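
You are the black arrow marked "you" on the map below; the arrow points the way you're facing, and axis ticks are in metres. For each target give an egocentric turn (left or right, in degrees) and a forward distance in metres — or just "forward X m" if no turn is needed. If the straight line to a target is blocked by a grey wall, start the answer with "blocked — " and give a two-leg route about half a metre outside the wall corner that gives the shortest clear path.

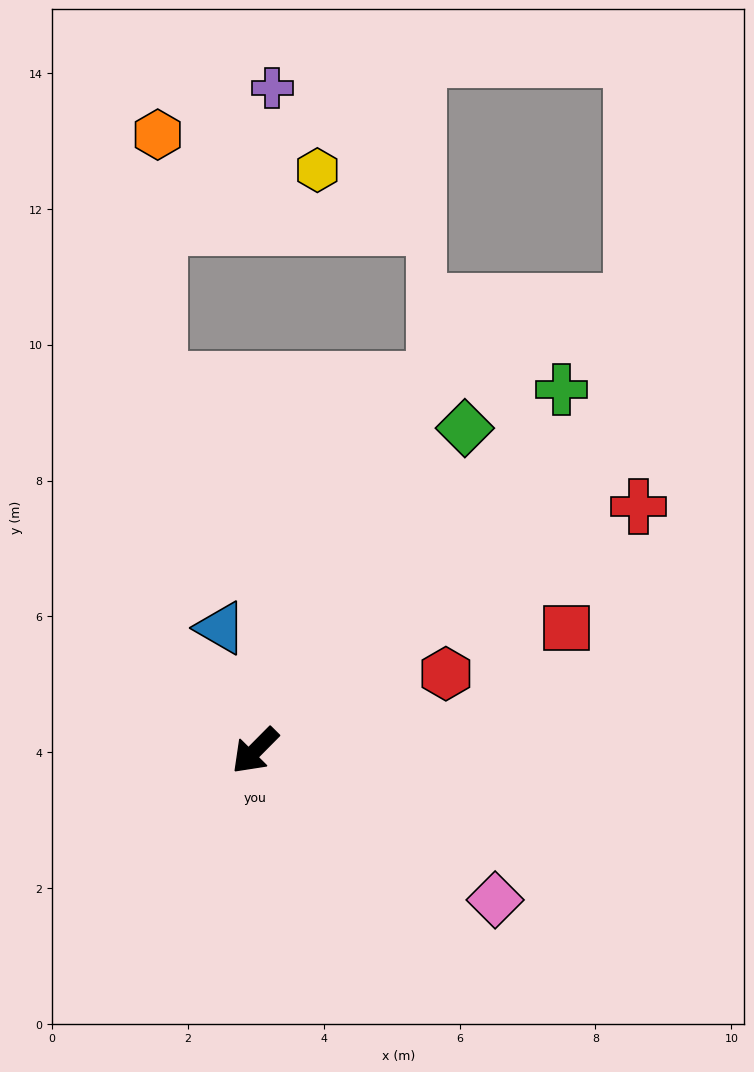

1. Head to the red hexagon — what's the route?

turn left 157°, forward 3.0 m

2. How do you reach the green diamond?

turn right 168°, forward 5.7 m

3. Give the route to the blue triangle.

turn right 120°, forward 1.9 m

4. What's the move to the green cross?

turn right 176°, forward 7.0 m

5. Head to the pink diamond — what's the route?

turn left 103°, forward 4.2 m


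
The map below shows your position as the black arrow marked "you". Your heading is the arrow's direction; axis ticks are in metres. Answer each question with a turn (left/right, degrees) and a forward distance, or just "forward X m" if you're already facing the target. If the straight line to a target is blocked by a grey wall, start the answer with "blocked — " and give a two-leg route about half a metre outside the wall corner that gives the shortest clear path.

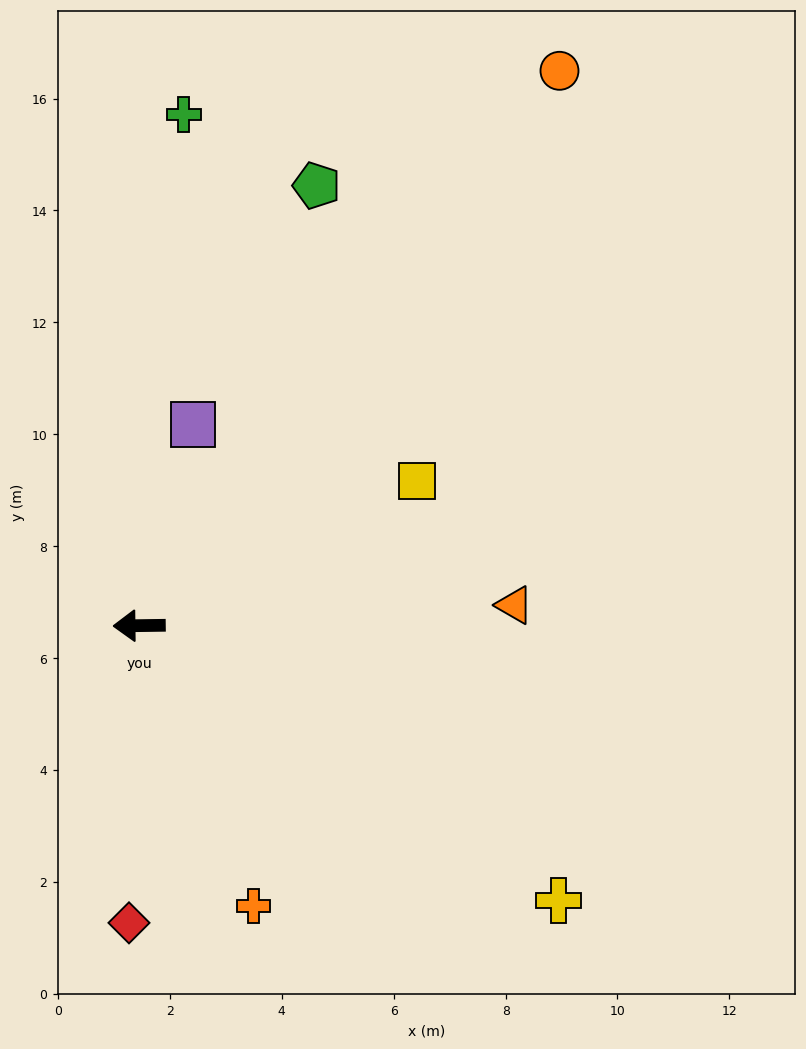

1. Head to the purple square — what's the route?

turn right 106°, forward 3.7 m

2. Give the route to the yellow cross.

turn left 146°, forward 9.0 m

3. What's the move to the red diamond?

turn left 87°, forward 5.3 m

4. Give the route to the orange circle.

turn right 128°, forward 12.4 m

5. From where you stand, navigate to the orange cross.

turn left 111°, forward 5.4 m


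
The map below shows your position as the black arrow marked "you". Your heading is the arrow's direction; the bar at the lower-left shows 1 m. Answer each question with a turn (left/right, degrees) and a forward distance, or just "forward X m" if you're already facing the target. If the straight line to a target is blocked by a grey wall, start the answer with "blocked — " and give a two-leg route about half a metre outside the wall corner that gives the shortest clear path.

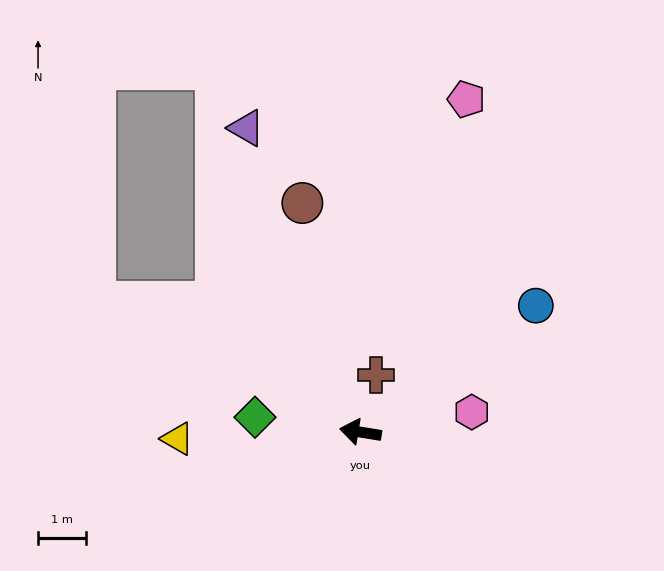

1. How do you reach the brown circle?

turn right 67°, forward 4.9 m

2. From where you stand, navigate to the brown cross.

turn right 96°, forward 1.2 m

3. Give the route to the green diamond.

forward 2.2 m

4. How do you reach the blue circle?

turn right 135°, forward 4.5 m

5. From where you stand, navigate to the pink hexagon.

turn right 161°, forward 2.3 m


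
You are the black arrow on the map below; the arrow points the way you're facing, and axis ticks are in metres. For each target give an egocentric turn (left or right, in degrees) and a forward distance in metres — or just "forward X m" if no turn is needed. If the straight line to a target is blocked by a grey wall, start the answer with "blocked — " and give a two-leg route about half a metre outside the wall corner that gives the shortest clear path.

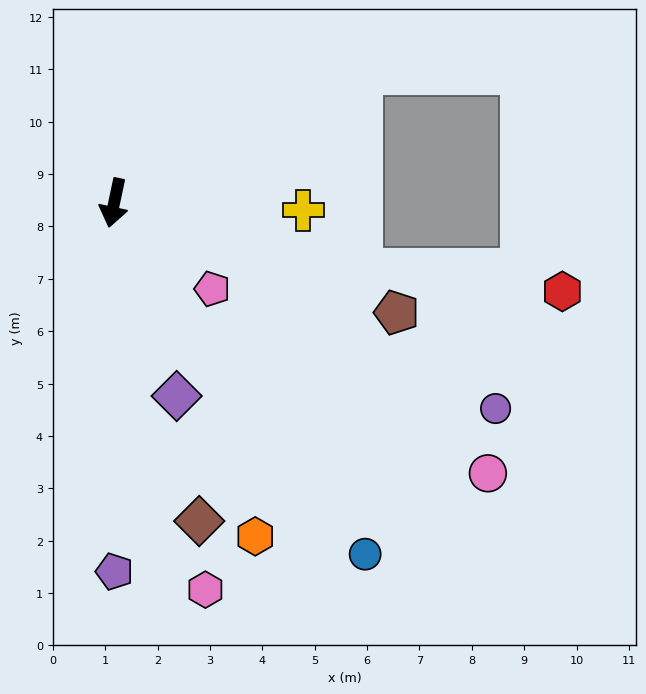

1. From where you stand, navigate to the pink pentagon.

turn left 61°, forward 2.5 m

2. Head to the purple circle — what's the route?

turn left 74°, forward 8.3 m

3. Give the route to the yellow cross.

turn left 100°, forward 3.6 m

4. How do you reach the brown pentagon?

turn left 81°, forward 5.8 m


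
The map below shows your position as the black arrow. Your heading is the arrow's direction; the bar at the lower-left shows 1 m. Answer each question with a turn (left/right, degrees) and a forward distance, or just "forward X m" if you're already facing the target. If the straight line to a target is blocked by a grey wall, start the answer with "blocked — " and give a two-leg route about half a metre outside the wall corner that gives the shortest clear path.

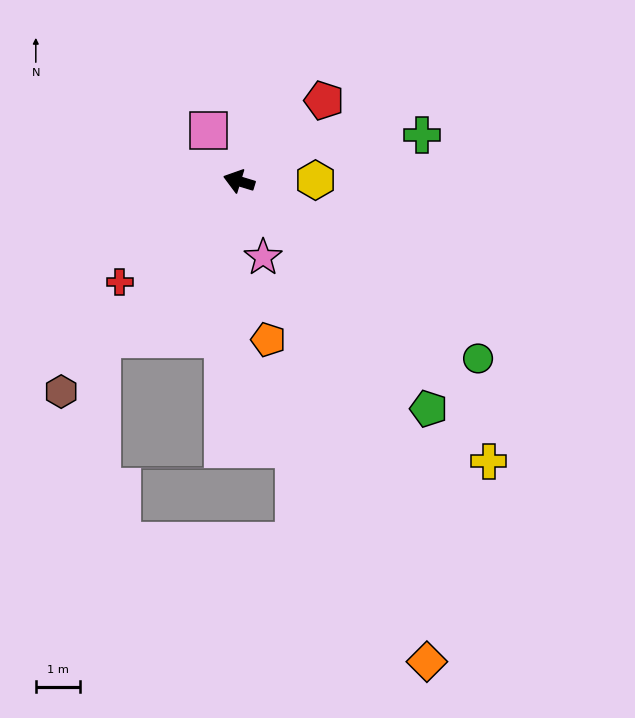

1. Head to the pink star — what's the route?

turn left 125°, forward 1.8 m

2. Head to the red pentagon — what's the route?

turn right 120°, forward 2.6 m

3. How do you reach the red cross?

turn left 57°, forward 3.5 m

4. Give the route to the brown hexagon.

turn left 67°, forward 6.2 m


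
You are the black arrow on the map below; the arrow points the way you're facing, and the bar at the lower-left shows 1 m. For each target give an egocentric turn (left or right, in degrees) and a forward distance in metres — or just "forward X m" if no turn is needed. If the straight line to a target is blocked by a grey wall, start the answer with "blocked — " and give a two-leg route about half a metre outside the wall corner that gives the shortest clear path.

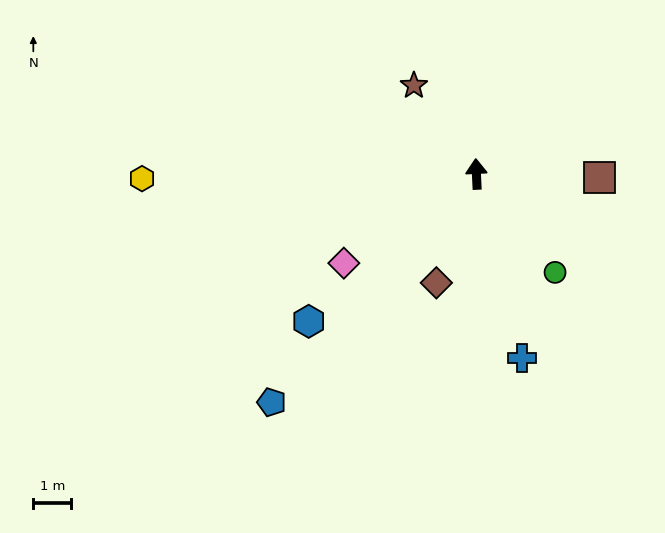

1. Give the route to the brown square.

turn right 94°, forward 3.2 m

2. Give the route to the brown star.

turn left 33°, forward 2.9 m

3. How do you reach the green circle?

turn right 144°, forward 3.3 m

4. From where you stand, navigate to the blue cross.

turn right 169°, forward 5.0 m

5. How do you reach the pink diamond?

turn left 121°, forward 4.2 m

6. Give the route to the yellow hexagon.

turn left 88°, forward 8.8 m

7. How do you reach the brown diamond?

turn left 157°, forward 3.1 m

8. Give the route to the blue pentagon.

turn left 135°, forward 8.1 m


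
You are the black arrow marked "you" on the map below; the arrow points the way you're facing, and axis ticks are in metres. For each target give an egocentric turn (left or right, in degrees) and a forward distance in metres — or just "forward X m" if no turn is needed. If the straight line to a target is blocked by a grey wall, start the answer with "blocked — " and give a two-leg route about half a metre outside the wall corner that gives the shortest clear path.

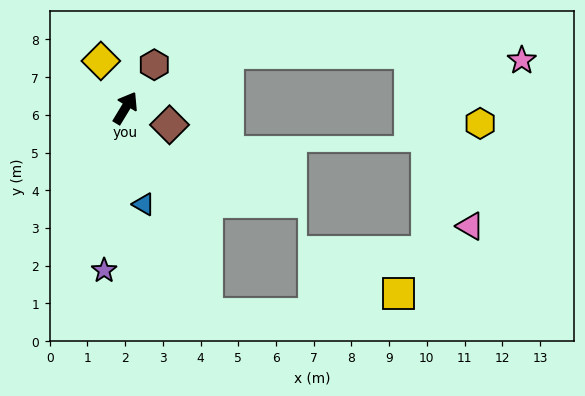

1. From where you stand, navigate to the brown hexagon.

turn right 3°, forward 1.4 m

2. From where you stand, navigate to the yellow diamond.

turn left 59°, forward 1.4 m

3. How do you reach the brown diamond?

turn right 80°, forward 1.3 m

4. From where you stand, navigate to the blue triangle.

turn right 138°, forward 2.6 m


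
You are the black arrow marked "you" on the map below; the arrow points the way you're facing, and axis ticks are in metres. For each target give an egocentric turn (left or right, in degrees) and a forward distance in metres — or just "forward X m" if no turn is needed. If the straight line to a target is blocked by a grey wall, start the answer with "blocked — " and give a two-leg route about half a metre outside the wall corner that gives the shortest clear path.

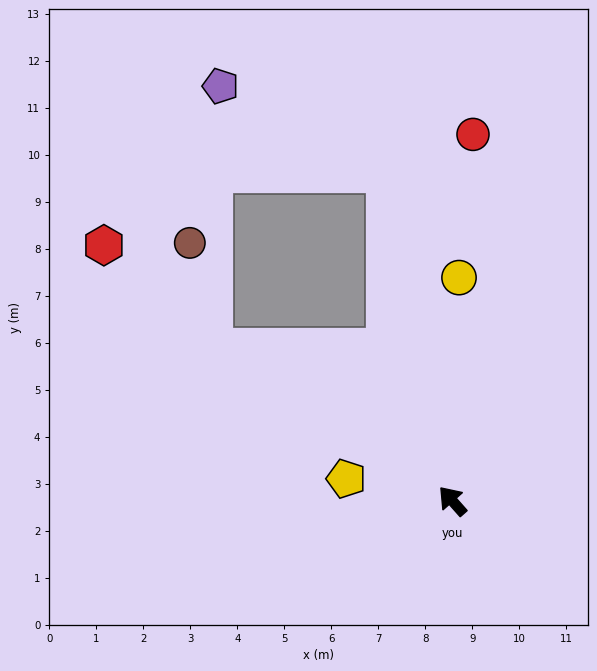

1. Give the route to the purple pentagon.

blocked — turn right 30°, forward 7.1 m, then turn left 51°, forward 4.0 m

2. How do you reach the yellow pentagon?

turn left 37°, forward 2.3 m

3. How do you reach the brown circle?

blocked — turn left 16°, forward 6.0 m, then turn right 45°, forward 2.3 m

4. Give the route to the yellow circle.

turn right 43°, forward 4.8 m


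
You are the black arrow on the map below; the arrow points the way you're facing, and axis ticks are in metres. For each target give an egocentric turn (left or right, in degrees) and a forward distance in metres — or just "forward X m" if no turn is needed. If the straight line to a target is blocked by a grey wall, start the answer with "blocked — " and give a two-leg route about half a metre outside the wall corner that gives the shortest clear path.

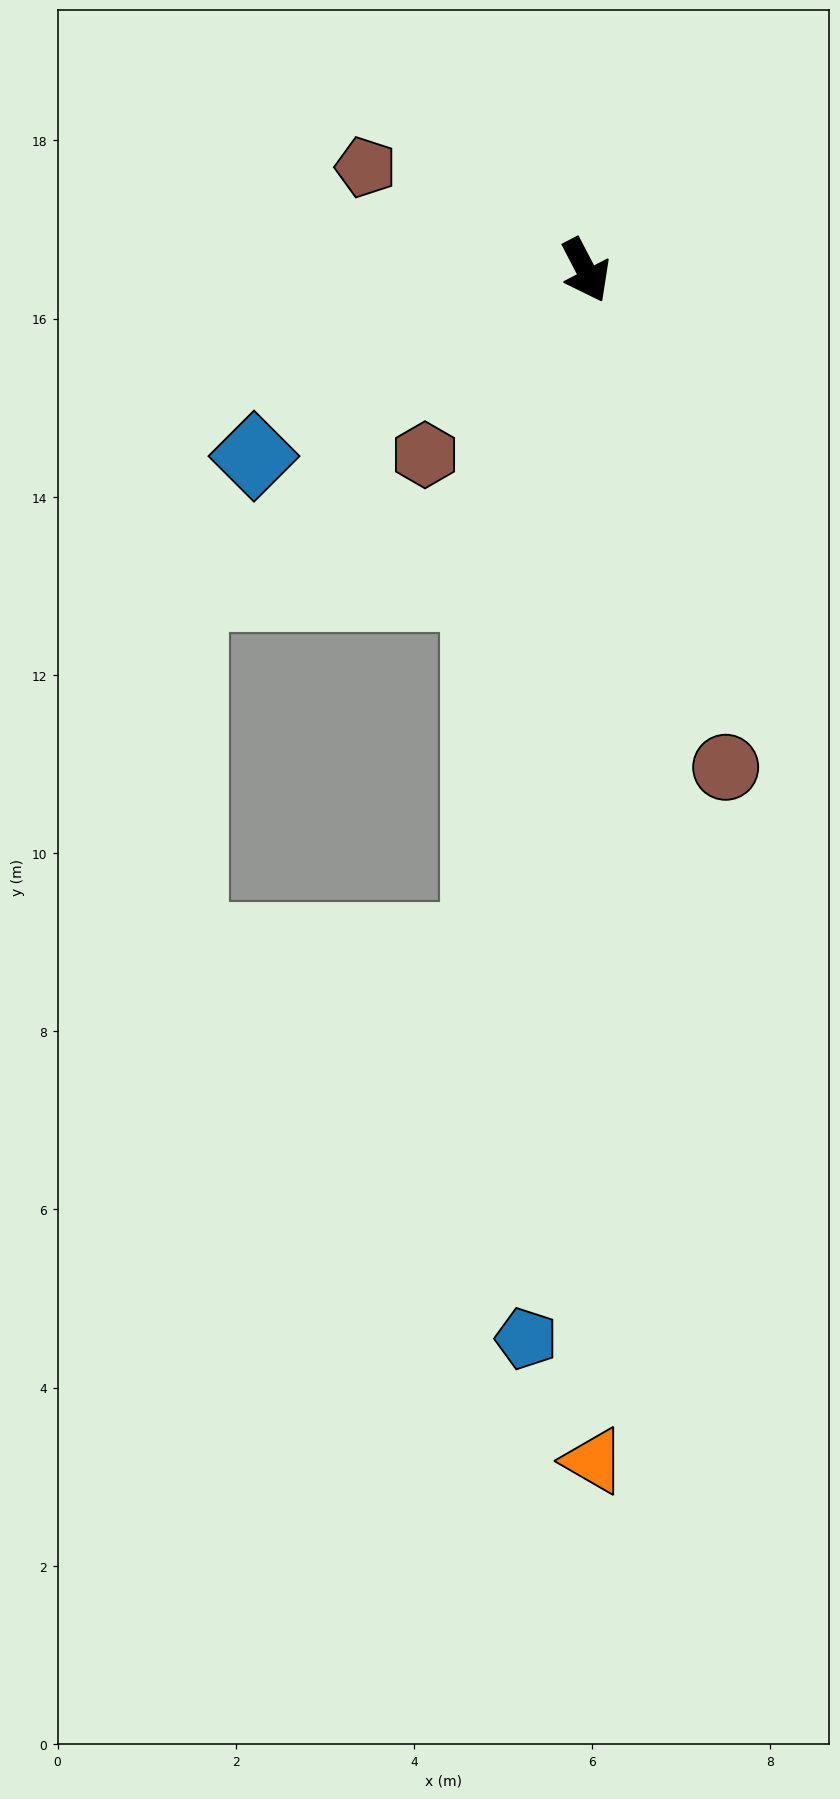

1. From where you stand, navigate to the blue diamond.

turn right 88°, forward 4.3 m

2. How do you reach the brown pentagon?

turn right 143°, forward 2.7 m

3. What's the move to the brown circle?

turn right 12°, forward 5.8 m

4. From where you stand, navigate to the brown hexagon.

turn right 69°, forward 2.7 m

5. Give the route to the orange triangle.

turn right 27°, forward 13.4 m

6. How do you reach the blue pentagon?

turn right 31°, forward 12.0 m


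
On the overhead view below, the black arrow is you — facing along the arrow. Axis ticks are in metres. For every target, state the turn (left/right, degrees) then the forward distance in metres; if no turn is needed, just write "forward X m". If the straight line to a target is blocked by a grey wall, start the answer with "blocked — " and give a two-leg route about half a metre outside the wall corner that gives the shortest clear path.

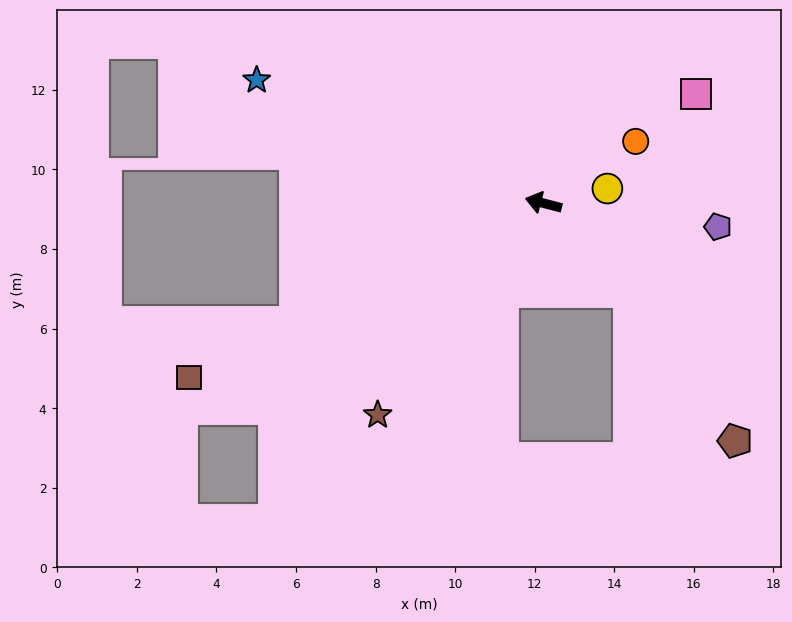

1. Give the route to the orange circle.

turn right 132°, forward 2.8 m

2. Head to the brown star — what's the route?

turn left 67°, forward 6.8 m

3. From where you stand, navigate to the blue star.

turn right 9°, forward 7.8 m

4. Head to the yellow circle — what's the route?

turn right 153°, forward 1.6 m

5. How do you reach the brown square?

turn left 41°, forward 9.9 m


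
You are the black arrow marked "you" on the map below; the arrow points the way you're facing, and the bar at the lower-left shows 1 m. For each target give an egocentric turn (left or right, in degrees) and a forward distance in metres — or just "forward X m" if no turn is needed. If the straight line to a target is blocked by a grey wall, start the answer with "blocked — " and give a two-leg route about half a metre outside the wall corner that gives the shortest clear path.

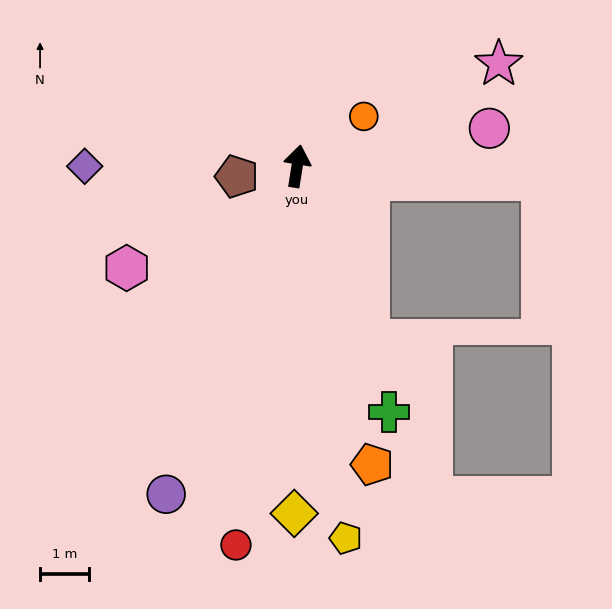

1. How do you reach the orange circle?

turn right 44°, forward 1.7 m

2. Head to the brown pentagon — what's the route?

turn left 109°, forward 1.2 m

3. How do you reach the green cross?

turn right 150°, forward 5.3 m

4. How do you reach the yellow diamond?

turn right 171°, forward 7.0 m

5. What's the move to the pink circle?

turn right 70°, forward 4.0 m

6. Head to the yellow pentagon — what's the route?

turn right 164°, forward 7.6 m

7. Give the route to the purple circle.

turn left 167°, forward 7.2 m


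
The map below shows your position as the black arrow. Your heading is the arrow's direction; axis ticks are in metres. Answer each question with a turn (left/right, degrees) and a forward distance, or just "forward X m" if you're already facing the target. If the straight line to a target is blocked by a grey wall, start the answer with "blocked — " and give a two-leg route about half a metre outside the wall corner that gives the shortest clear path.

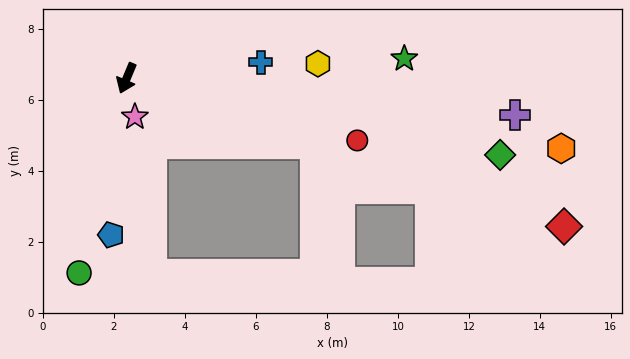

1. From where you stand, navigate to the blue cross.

turn left 119°, forward 3.8 m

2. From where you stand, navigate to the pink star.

turn left 35°, forward 1.1 m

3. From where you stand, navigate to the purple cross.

turn left 107°, forward 11.0 m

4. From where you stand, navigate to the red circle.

turn left 98°, forward 6.7 m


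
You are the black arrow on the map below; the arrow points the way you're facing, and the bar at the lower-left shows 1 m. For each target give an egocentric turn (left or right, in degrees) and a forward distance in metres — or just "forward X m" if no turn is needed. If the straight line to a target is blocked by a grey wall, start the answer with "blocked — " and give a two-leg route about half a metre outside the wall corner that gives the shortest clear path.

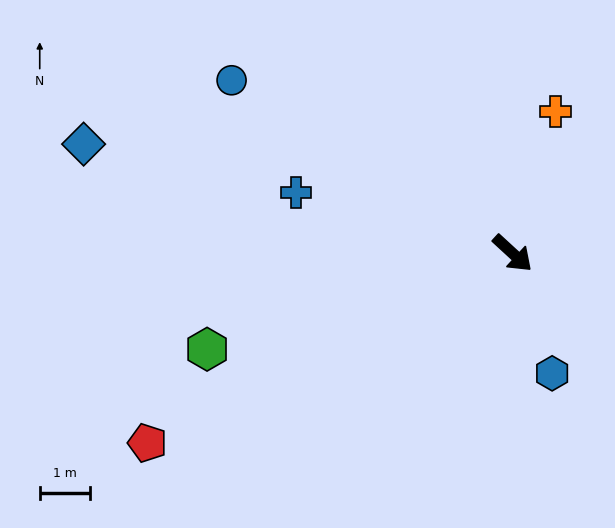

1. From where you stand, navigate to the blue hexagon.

turn right 29°, forward 2.5 m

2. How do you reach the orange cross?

turn left 116°, forward 3.0 m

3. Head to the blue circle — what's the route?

turn right 169°, forward 6.6 m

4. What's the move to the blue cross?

turn right 153°, forward 4.5 m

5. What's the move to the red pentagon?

turn right 110°, forward 8.3 m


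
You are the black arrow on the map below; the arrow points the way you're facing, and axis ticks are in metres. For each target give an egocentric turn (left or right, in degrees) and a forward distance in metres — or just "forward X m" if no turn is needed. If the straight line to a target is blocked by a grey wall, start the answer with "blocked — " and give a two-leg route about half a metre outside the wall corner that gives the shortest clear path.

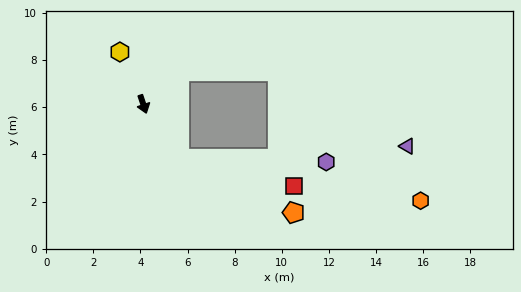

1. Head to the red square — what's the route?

blocked — turn left 15°, forward 2.8 m, then turn left 43°, forward 5.0 m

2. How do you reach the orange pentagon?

blocked — turn left 15°, forward 2.8 m, then turn left 31°, forward 5.4 m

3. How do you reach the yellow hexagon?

turn right 174°, forward 2.4 m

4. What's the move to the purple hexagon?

blocked — turn left 15°, forward 2.8 m, then turn left 55°, forward 6.2 m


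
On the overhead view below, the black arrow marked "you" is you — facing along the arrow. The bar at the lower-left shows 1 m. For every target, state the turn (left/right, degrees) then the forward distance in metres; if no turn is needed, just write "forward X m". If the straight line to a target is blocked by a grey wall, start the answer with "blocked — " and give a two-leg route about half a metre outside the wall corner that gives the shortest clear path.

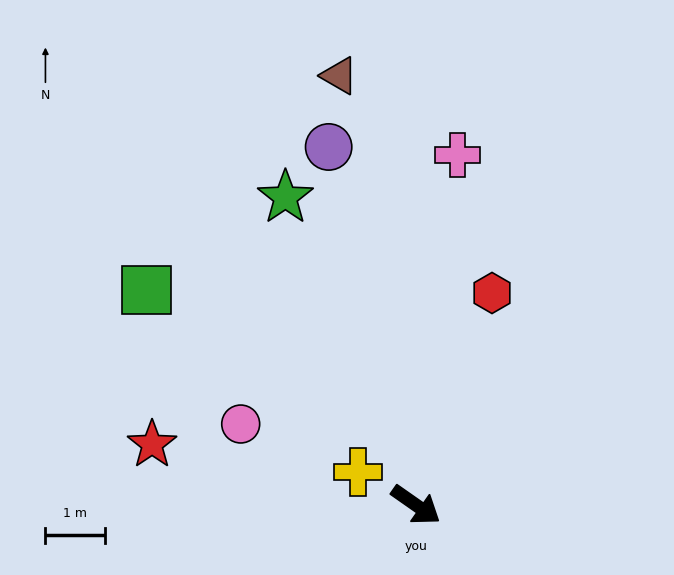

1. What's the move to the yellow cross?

turn right 175°, forward 1.1 m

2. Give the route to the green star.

turn left 148°, forward 5.7 m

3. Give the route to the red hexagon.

turn left 105°, forward 3.8 m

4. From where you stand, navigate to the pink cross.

turn left 118°, forward 6.0 m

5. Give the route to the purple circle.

turn left 139°, forward 6.2 m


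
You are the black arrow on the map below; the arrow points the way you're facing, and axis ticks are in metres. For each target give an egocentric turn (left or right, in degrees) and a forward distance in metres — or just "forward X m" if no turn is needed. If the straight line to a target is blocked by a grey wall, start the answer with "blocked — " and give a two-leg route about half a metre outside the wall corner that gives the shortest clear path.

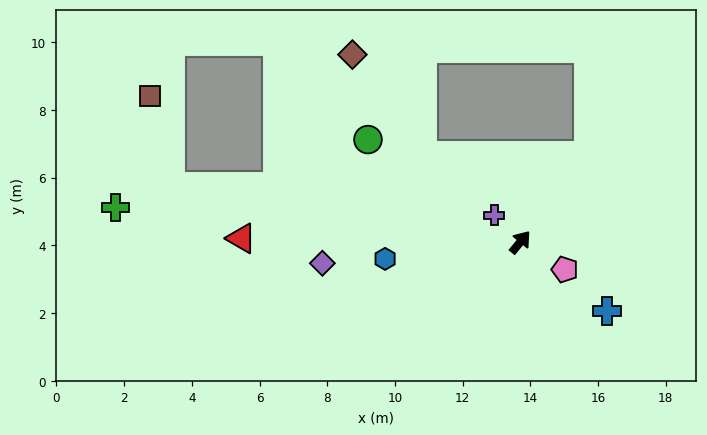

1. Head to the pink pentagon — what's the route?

turn right 82°, forward 1.5 m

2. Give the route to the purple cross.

turn left 83°, forward 1.1 m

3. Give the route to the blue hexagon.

turn left 136°, forward 4.0 m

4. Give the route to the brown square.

blocked — turn left 120°, forward 10.5 m, then turn right 68°, forward 2.7 m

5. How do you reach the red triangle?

turn left 129°, forward 8.2 m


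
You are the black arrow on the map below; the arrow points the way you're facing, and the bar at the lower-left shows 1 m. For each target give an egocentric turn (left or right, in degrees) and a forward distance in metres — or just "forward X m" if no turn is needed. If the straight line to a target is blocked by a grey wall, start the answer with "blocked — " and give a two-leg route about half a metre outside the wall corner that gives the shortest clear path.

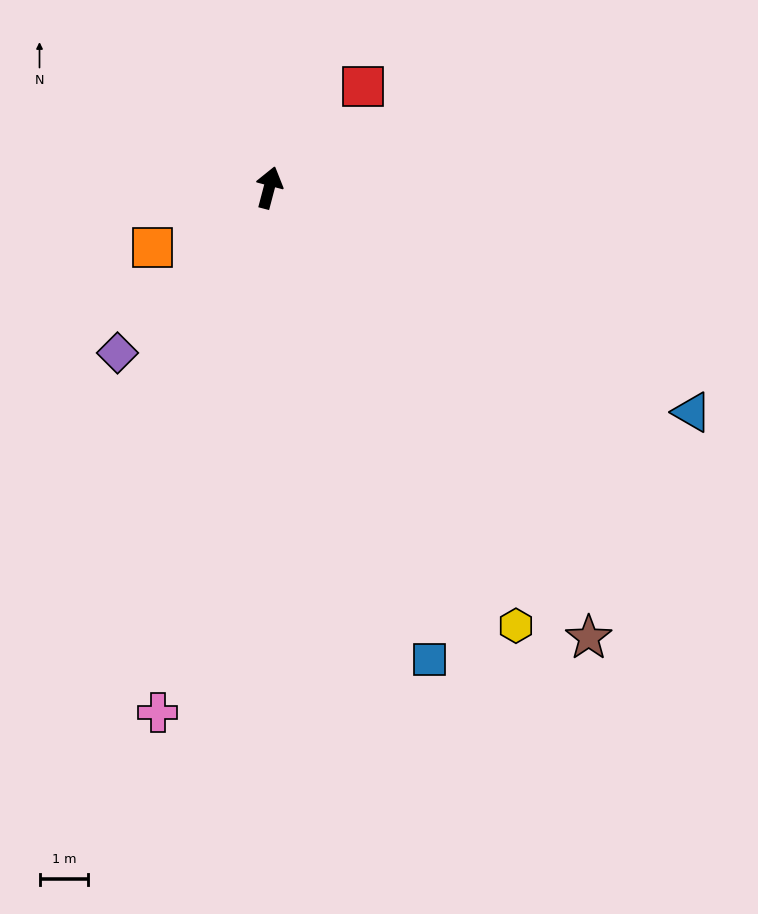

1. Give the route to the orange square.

turn left 132°, forward 2.7 m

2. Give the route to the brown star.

turn right 130°, forward 11.3 m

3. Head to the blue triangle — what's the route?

turn right 103°, forward 9.8 m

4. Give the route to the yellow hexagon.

turn right 136°, forward 10.3 m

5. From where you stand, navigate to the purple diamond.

turn left 152°, forward 4.6 m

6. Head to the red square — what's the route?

turn right 28°, forward 2.8 m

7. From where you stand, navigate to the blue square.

turn right 147°, forward 10.2 m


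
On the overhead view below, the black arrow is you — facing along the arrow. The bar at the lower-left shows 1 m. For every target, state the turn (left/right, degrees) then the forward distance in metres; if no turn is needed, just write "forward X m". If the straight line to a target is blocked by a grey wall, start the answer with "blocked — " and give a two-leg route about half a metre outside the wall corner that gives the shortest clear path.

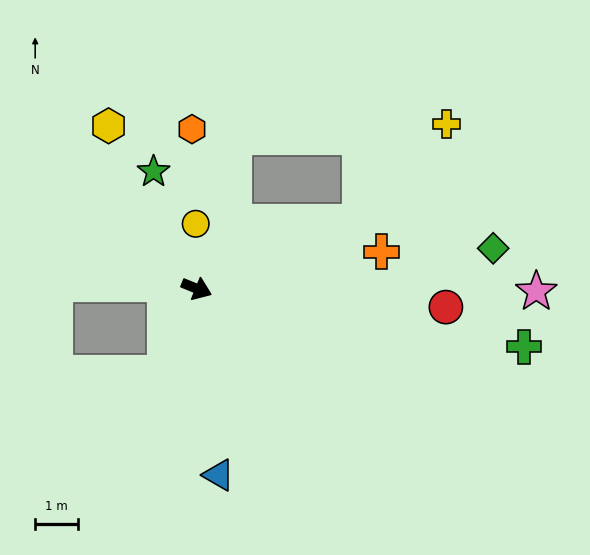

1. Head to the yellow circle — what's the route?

turn left 113°, forward 1.5 m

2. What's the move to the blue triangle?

turn right 61°, forward 4.4 m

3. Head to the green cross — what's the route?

turn left 12°, forward 7.7 m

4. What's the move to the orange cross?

turn left 33°, forward 4.4 m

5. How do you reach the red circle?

turn left 18°, forward 5.8 m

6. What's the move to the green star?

turn left 132°, forward 2.9 m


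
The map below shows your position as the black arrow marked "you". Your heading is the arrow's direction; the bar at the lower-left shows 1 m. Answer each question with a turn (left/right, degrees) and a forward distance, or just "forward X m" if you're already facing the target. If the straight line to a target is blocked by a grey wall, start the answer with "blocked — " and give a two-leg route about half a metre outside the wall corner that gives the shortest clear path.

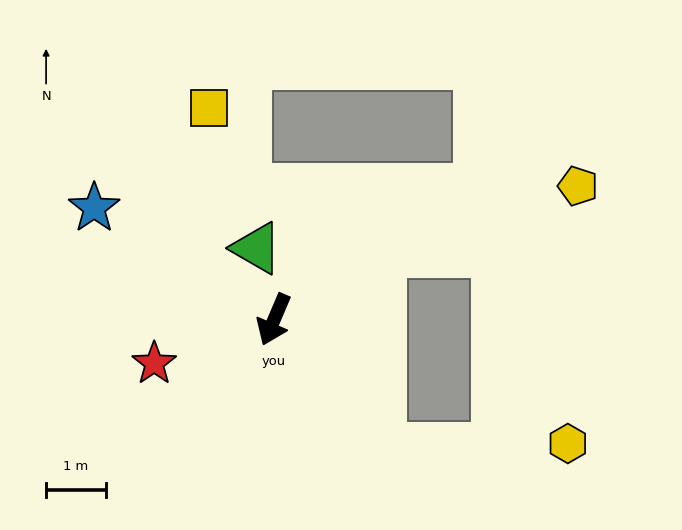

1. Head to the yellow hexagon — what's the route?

blocked — turn left 63°, forward 2.8 m, then turn left 51°, forward 3.1 m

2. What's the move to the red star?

turn right 47°, forward 2.1 m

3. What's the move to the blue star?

turn right 99°, forward 3.6 m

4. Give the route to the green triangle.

turn right 143°, forward 1.2 m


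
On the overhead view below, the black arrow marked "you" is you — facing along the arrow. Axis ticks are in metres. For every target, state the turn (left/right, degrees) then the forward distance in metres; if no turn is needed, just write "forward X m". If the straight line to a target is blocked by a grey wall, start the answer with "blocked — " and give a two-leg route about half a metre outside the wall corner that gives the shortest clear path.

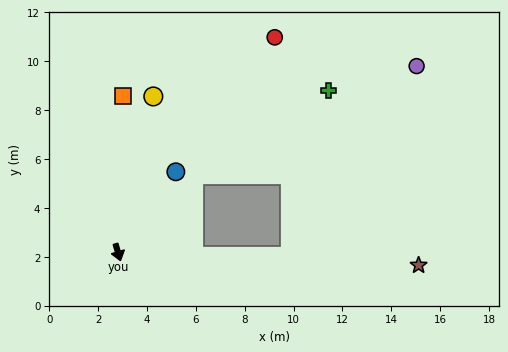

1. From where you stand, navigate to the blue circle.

turn left 128°, forward 4.1 m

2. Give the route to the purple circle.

blocked — turn left 120°, forward 4.4 m, then turn right 21°, forward 10.2 m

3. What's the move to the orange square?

turn left 162°, forward 6.4 m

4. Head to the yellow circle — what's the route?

turn left 151°, forward 6.5 m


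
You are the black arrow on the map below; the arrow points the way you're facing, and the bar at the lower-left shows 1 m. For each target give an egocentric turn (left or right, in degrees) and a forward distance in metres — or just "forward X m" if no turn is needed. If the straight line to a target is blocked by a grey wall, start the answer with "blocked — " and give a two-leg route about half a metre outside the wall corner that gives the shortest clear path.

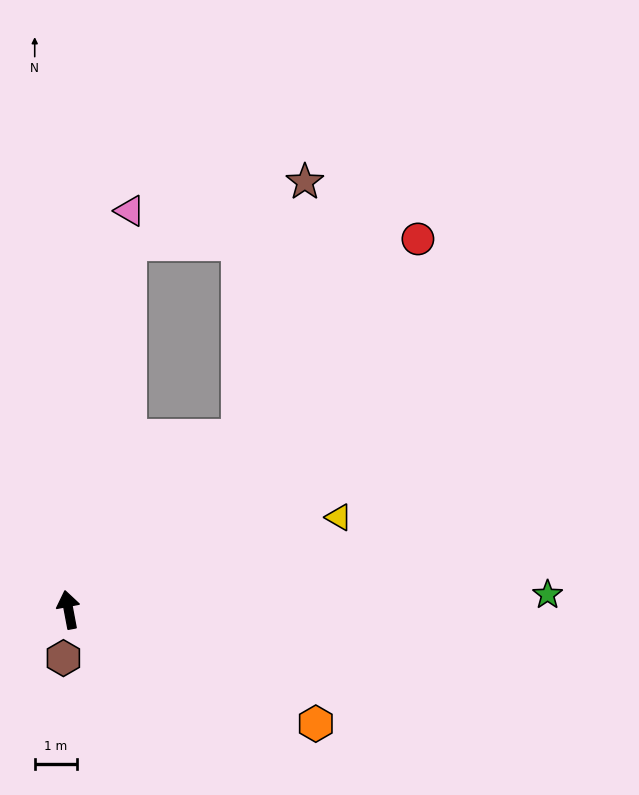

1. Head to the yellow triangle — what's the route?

turn right 82°, forward 6.8 m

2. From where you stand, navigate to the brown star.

blocked — turn right 55°, forward 5.8 m, then turn left 30°, forward 6.3 m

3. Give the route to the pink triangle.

turn right 19°, forward 9.6 m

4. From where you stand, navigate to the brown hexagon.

turn left 163°, forward 1.2 m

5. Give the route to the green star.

turn right 99°, forward 11.5 m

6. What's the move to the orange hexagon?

turn right 125°, forward 6.5 m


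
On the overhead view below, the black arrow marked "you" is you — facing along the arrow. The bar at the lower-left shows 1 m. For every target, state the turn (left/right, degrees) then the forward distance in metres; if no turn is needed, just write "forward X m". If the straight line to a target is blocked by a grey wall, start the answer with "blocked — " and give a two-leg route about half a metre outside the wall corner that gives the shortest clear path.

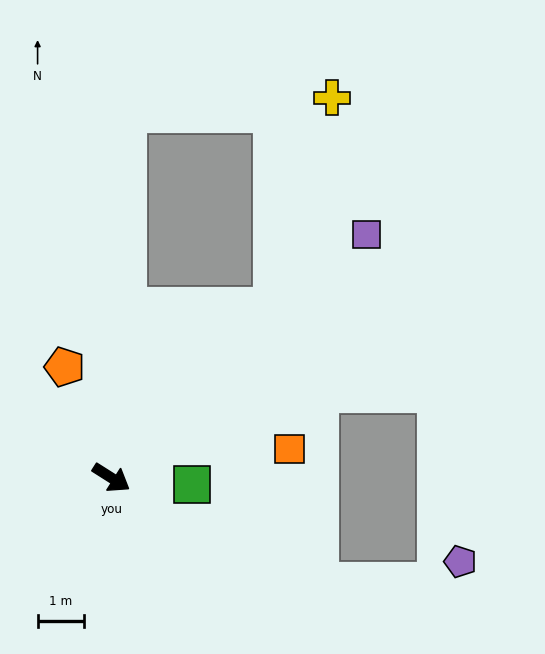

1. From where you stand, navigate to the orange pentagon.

turn left 145°, forward 2.6 m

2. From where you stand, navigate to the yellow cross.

blocked — turn left 79°, forward 5.0 m, then turn left 28°, forward 4.7 m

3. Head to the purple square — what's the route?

turn left 76°, forward 7.6 m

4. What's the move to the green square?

turn left 28°, forward 1.7 m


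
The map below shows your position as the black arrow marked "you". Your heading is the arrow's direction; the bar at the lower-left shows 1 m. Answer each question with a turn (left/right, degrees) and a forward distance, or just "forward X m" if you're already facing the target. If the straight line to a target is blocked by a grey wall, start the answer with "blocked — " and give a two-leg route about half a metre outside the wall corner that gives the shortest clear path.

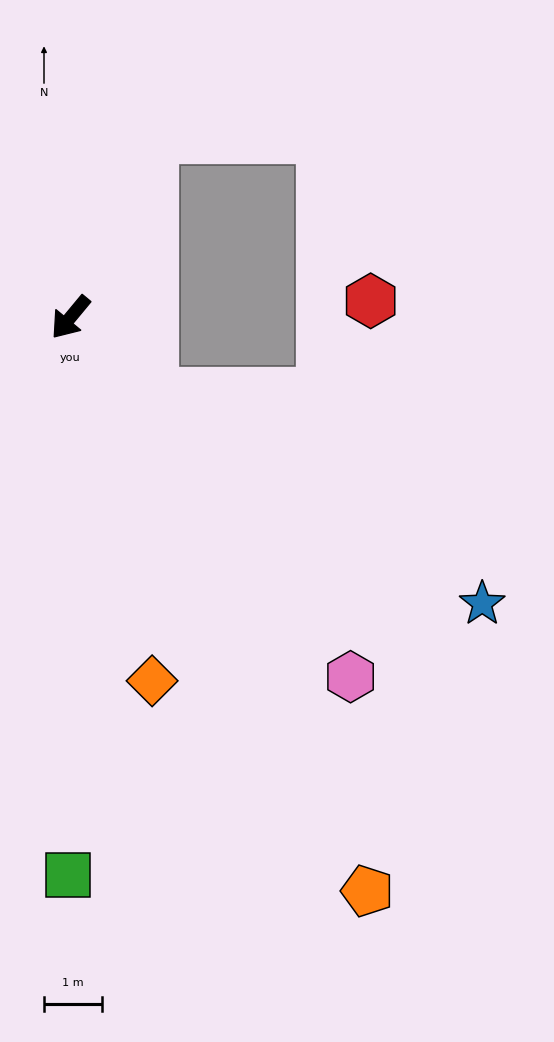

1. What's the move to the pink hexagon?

turn left 78°, forward 7.8 m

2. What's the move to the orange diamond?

turn left 52°, forward 6.4 m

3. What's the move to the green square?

turn left 39°, forward 9.6 m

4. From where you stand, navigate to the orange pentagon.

turn left 67°, forward 11.1 m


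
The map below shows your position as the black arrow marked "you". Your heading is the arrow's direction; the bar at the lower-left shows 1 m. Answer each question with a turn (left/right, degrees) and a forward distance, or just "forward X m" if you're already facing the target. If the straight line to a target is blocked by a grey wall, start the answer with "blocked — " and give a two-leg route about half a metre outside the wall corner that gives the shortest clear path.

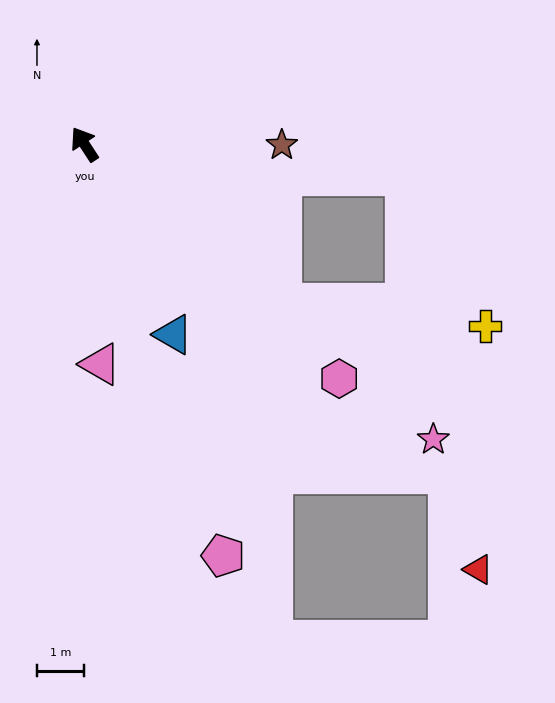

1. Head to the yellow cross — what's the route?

blocked — turn right 162°, forward 5.4 m, then turn left 32°, forward 4.4 m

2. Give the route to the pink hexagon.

turn right 166°, forward 7.4 m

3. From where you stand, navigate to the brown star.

turn right 123°, forward 4.2 m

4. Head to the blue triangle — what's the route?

turn left 172°, forward 4.5 m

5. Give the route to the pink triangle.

turn left 151°, forward 4.7 m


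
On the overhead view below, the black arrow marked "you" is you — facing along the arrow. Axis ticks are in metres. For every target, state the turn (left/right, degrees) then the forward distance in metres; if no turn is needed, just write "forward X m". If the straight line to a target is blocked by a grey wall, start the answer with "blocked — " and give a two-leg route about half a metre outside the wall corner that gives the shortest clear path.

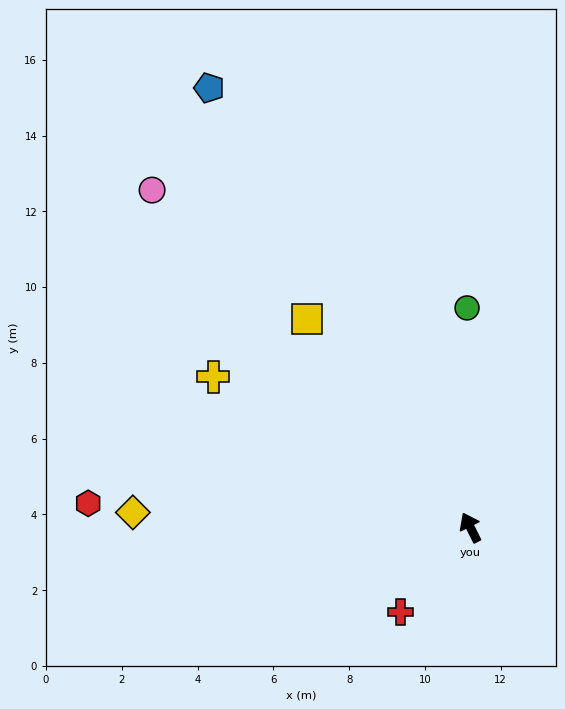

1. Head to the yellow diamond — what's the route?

turn left 61°, forward 8.9 m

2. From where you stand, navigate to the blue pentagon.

turn left 4°, forward 13.5 m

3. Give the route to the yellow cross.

turn left 33°, forward 7.9 m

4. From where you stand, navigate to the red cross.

turn left 114°, forward 2.9 m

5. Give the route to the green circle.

turn right 26°, forward 5.8 m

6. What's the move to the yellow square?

turn left 12°, forward 7.0 m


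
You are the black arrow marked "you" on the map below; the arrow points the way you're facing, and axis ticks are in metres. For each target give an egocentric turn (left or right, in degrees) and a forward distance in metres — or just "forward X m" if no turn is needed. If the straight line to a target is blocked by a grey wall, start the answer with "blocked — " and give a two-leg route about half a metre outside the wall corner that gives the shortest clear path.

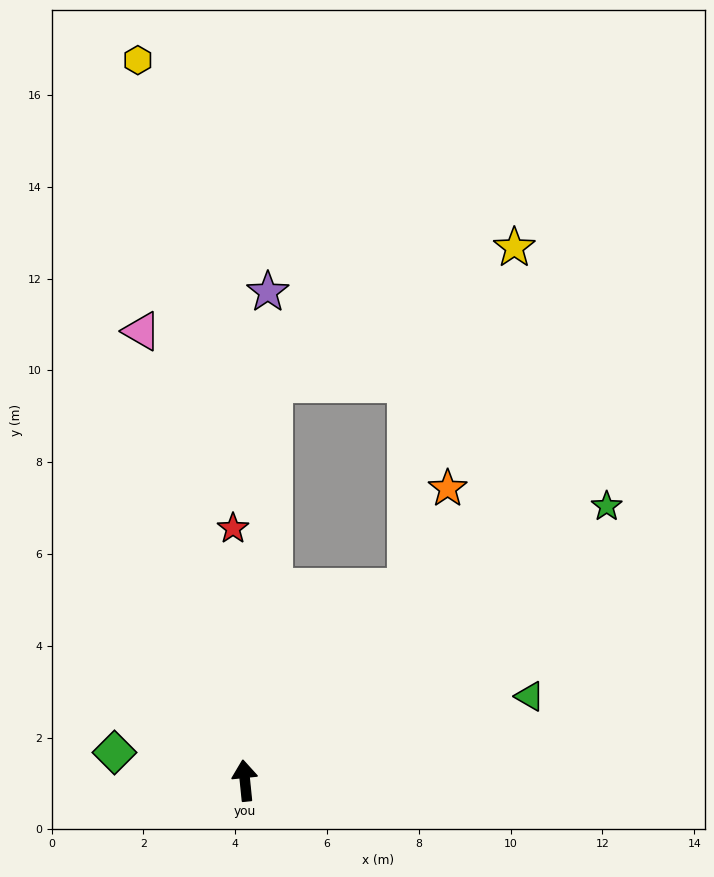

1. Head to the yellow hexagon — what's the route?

turn left 3°, forward 15.9 m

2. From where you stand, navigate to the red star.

turn right 3°, forward 5.5 m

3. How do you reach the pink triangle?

turn left 7°, forward 10.0 m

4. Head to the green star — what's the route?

turn right 59°, forward 9.9 m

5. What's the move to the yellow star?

blocked — turn right 10°, forward 8.7 m, then turn right 56°, forward 6.0 m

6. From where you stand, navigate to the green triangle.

turn right 79°, forward 6.5 m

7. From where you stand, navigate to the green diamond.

turn left 72°, forward 2.9 m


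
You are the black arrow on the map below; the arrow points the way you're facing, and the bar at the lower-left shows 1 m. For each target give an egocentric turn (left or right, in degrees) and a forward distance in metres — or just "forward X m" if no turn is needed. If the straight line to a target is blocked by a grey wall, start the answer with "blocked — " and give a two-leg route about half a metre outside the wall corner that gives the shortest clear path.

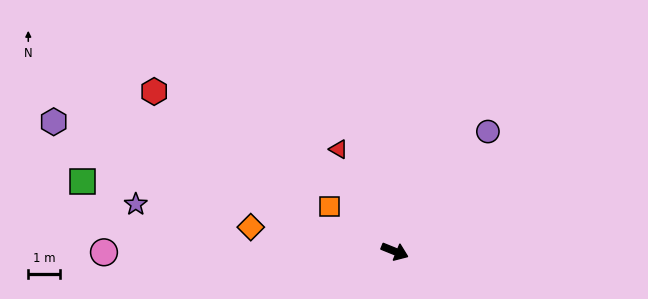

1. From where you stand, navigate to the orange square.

turn left 168°, forward 2.5 m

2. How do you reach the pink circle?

turn right 158°, forward 9.2 m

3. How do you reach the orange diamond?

turn right 168°, forward 4.6 m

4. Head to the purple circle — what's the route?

turn left 74°, forward 4.8 m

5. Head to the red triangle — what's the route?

turn left 141°, forward 3.7 m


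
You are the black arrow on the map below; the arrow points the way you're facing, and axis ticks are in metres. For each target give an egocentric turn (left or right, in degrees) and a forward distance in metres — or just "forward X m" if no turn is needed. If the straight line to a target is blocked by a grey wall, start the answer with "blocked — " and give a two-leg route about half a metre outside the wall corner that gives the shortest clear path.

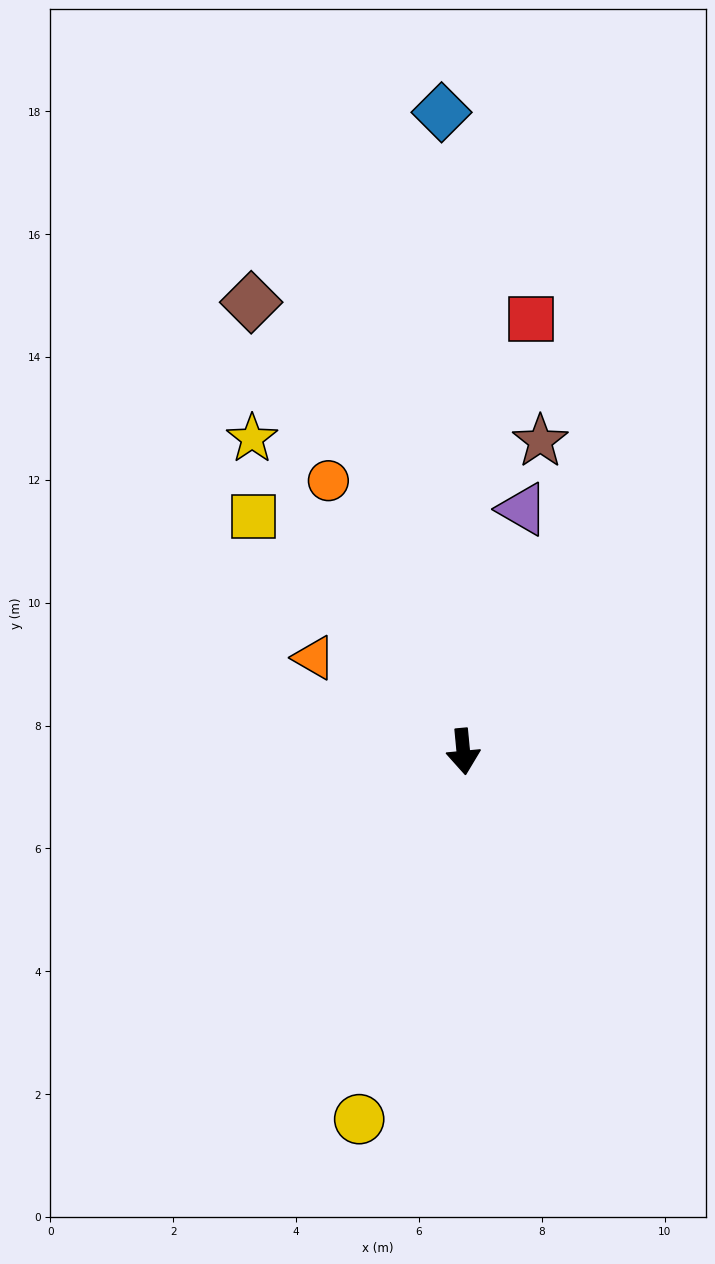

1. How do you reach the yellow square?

turn right 144°, forward 5.1 m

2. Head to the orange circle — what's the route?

turn right 159°, forward 4.9 m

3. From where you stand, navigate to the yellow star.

turn right 151°, forward 6.1 m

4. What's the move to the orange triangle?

turn right 128°, forward 2.9 m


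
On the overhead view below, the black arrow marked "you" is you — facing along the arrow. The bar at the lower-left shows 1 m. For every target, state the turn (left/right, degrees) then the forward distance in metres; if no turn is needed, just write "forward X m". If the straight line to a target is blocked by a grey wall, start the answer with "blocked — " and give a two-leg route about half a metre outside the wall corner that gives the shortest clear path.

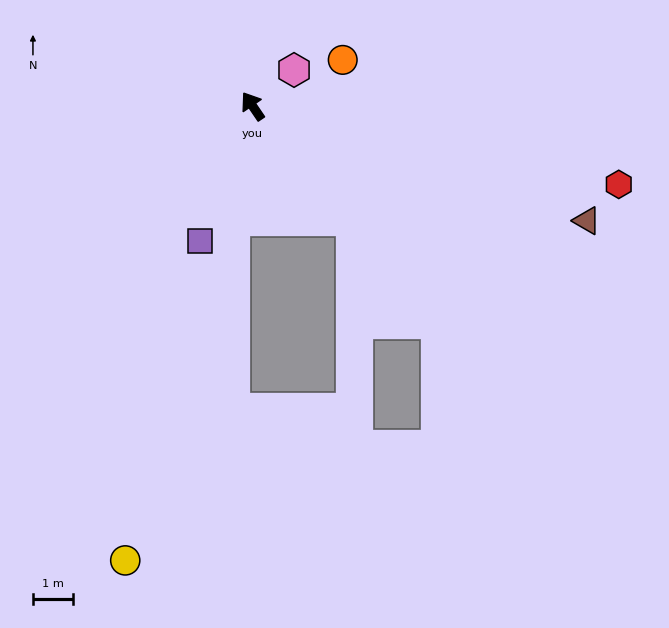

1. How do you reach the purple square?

turn left 124°, forward 3.6 m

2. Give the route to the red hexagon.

turn right 136°, forward 9.4 m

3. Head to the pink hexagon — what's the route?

turn right 83°, forward 1.4 m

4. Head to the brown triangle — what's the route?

turn right 143°, forward 8.9 m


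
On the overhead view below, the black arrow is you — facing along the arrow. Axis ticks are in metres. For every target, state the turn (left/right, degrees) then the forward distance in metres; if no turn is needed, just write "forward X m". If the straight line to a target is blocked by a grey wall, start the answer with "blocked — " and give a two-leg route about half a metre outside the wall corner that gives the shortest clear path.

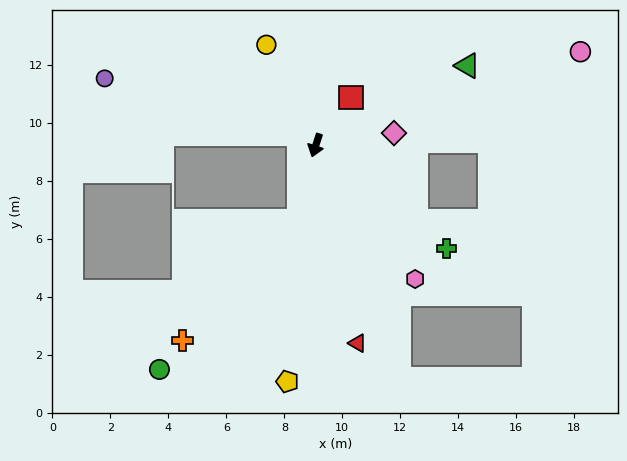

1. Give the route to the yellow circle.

turn right 136°, forward 3.9 m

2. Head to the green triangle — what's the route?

turn left 136°, forward 5.9 m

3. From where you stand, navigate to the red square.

turn left 161°, forward 2.0 m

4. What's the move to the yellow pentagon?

turn left 11°, forward 8.2 m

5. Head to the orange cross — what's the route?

blocked — turn left 5°, forward 2.7 m, then turn right 31°, forward 5.8 m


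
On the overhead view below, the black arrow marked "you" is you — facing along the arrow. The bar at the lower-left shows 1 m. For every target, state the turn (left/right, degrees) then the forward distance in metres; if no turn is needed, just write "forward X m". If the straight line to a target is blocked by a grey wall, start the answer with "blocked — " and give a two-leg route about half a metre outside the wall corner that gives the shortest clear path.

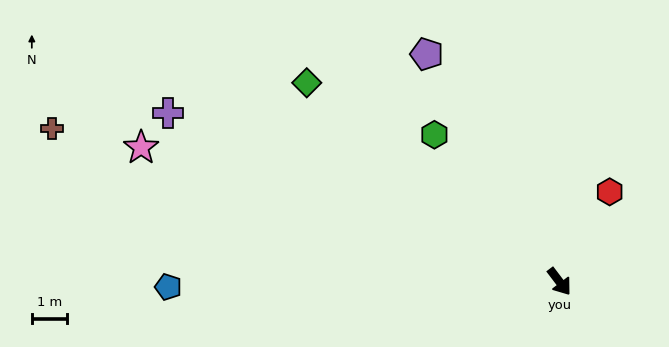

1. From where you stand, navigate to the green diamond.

turn right 165°, forward 9.0 m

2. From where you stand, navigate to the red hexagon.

turn left 114°, forward 2.9 m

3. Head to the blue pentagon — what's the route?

turn right 126°, forward 11.0 m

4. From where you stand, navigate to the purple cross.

turn right 151°, forward 12.0 m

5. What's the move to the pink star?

turn right 145°, forward 12.3 m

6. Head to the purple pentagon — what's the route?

turn left 173°, forward 7.4 m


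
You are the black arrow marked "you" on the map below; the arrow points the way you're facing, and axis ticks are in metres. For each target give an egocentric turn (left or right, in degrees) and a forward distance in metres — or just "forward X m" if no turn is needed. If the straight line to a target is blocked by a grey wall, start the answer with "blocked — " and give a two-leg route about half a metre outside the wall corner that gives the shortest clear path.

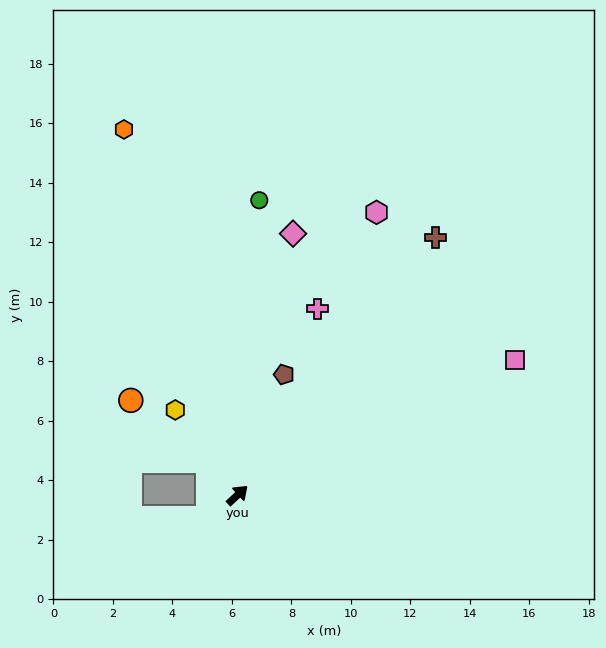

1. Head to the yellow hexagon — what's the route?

turn left 83°, forward 3.5 m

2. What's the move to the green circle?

turn left 43°, forward 9.9 m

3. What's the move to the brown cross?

turn left 10°, forward 10.9 m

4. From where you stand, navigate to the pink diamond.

turn left 35°, forward 9.0 m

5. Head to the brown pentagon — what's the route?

turn left 26°, forward 4.3 m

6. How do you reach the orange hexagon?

turn left 64°, forward 12.9 m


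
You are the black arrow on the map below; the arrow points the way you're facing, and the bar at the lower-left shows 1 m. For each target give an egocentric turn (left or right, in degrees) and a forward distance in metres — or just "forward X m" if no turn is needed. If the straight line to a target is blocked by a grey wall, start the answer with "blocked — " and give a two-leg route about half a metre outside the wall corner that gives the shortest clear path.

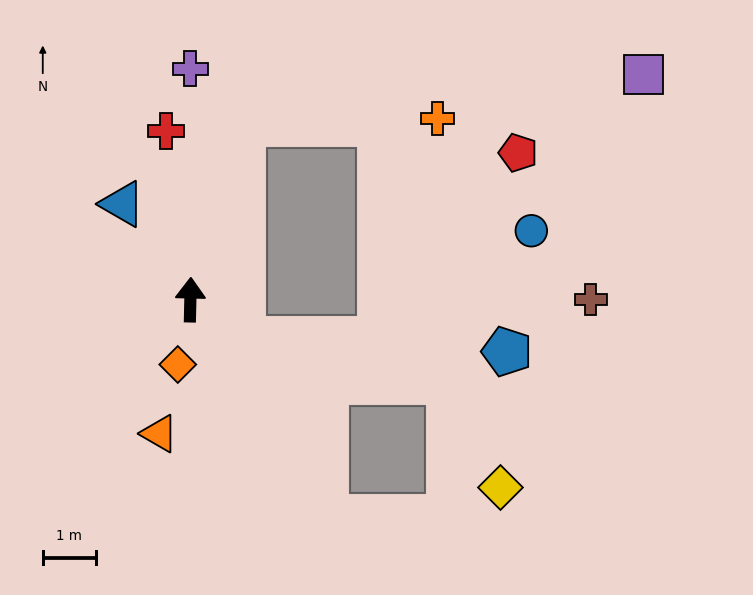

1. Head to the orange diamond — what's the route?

turn left 170°, forward 1.2 m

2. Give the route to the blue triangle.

turn left 37°, forward 2.2 m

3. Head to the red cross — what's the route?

turn left 10°, forward 3.2 m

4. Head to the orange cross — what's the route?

blocked — turn right 15°, forward 3.5 m, then turn right 72°, forward 3.7 m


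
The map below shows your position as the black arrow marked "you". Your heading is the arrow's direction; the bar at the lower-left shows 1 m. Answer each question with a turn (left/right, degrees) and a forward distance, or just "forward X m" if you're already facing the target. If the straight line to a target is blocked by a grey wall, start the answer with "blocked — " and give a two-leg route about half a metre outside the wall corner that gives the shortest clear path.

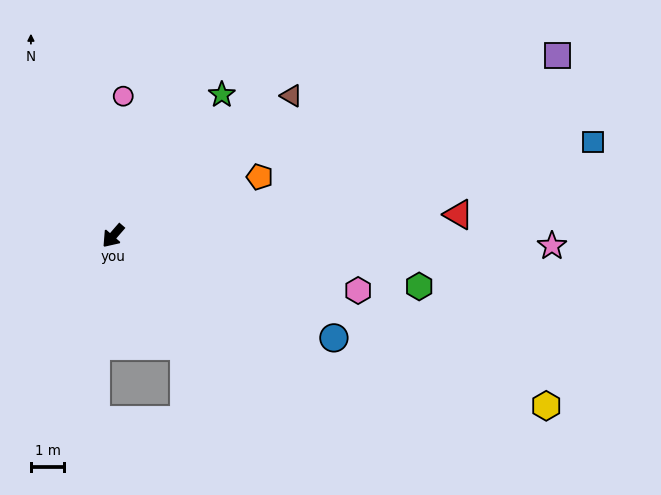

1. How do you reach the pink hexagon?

turn left 118°, forward 7.5 m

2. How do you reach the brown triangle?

turn left 169°, forward 6.8 m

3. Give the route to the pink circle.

turn right 143°, forward 4.2 m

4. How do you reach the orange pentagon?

turn left 153°, forward 4.7 m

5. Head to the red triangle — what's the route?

turn left 134°, forward 10.3 m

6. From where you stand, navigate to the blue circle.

turn left 106°, forward 7.3 m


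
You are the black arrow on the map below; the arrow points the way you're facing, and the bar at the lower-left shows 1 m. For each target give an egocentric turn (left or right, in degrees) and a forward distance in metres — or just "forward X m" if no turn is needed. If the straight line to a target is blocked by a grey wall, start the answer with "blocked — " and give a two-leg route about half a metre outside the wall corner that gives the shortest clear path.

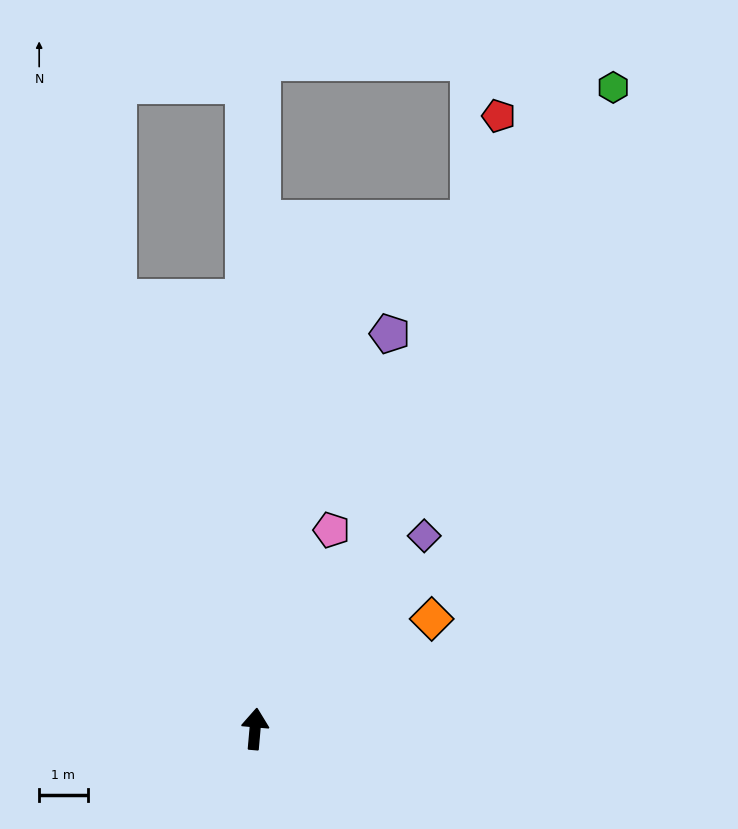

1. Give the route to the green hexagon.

turn right 24°, forward 15.1 m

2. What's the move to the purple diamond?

turn right 36°, forward 5.3 m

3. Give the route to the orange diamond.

turn right 53°, forward 4.3 m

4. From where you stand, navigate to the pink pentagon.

turn right 16°, forward 4.4 m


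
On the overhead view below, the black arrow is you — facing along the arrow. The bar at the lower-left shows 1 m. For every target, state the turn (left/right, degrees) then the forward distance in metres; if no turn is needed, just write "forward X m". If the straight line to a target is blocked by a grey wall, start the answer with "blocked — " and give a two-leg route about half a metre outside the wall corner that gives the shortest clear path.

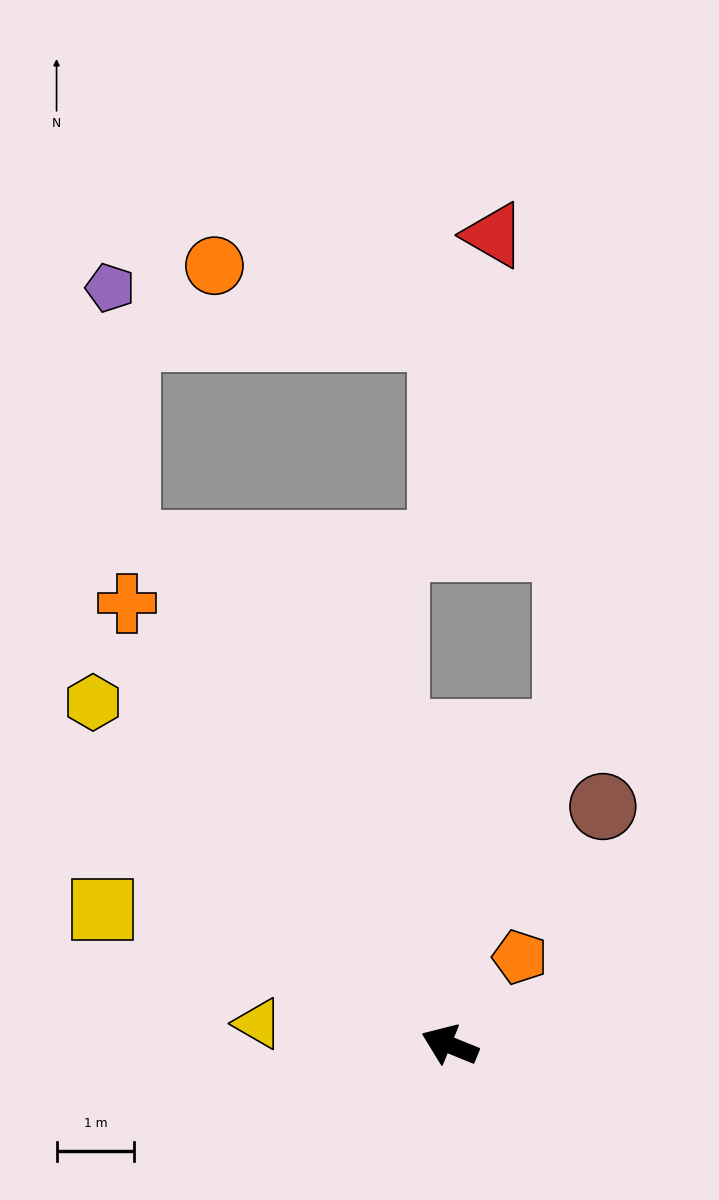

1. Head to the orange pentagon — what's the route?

turn right 106°, forward 1.4 m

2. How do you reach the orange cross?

turn right 32°, forward 7.0 m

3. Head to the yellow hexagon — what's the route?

turn right 22°, forward 6.4 m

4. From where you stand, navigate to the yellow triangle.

turn left 16°, forward 2.5 m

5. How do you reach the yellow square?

forward 4.8 m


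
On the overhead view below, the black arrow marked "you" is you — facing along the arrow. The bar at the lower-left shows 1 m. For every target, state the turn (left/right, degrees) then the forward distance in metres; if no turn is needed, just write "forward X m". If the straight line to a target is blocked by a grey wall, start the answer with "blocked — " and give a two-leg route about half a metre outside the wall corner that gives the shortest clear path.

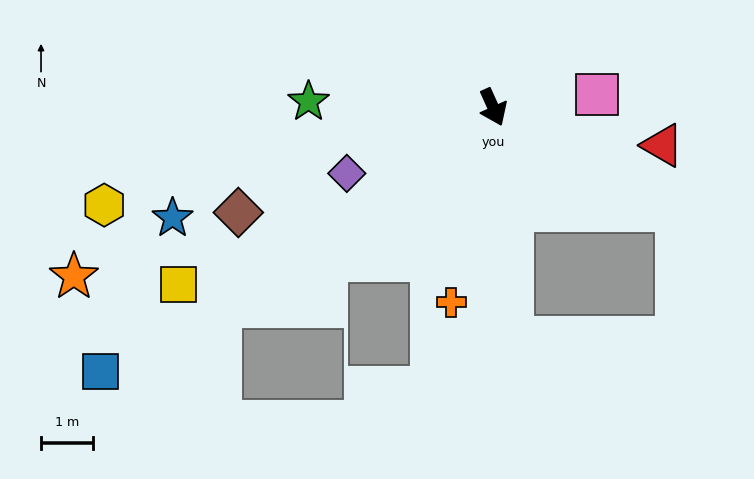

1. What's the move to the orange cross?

turn right 36°, forward 3.9 m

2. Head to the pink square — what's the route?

turn left 73°, forward 2.0 m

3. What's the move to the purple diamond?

turn right 90°, forward 3.1 m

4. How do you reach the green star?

turn right 116°, forward 3.6 m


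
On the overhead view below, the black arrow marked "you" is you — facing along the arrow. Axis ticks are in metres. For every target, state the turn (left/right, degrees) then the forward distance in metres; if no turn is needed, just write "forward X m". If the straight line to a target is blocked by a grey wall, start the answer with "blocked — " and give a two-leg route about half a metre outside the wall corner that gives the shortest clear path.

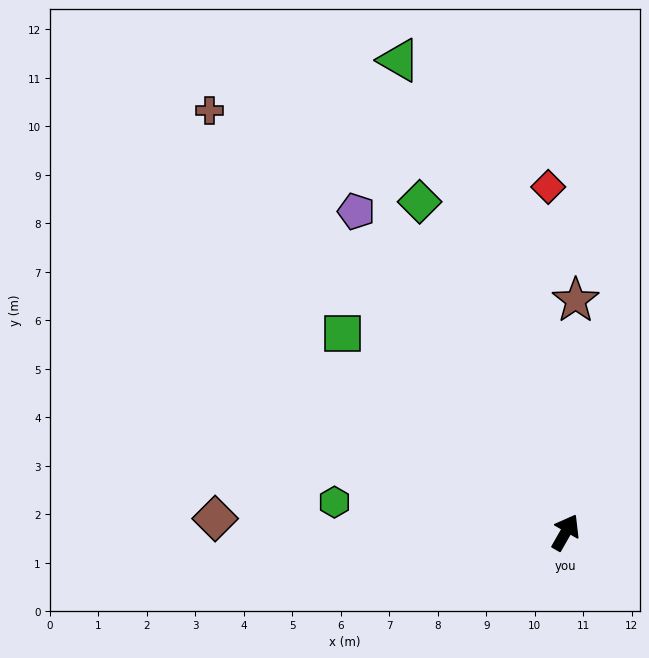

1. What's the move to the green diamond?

turn left 54°, forward 7.5 m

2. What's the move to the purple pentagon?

turn left 63°, forward 7.9 m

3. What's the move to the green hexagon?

turn left 112°, forward 4.8 m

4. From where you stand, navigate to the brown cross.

turn left 70°, forward 11.4 m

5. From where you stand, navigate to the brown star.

turn left 27°, forward 4.8 m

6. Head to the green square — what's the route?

turn left 78°, forward 6.2 m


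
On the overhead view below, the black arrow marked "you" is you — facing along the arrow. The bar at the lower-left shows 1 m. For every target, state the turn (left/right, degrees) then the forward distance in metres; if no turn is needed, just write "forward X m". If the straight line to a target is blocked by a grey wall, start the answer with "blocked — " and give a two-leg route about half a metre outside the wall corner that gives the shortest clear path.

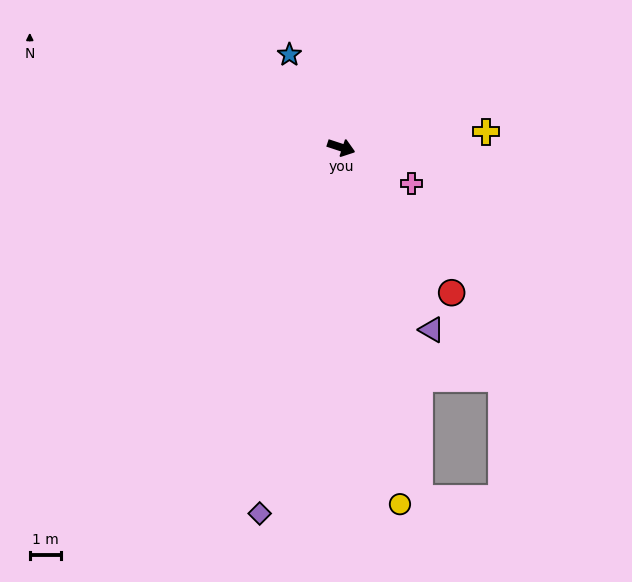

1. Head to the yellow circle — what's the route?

turn right 62°, forward 11.6 m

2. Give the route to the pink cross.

turn right 9°, forward 2.5 m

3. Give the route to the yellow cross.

turn left 24°, forward 4.7 m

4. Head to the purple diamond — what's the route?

turn right 84°, forward 12.0 m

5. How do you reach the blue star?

turn left 137°, forward 3.4 m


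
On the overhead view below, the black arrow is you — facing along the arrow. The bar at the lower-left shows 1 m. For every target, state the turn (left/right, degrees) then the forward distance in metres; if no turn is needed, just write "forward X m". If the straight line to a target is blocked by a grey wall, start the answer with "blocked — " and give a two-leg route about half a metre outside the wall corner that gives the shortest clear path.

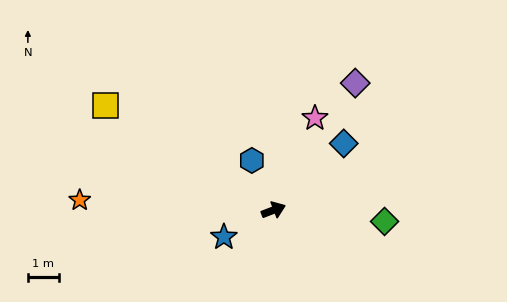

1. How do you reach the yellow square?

turn left 127°, forward 6.3 m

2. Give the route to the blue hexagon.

turn left 92°, forward 1.7 m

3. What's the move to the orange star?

turn left 156°, forward 6.2 m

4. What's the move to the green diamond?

turn right 27°, forward 3.6 m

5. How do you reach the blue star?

turn right 173°, forward 1.8 m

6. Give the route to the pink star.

turn left 45°, forward 3.2 m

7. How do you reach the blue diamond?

turn left 22°, forward 3.1 m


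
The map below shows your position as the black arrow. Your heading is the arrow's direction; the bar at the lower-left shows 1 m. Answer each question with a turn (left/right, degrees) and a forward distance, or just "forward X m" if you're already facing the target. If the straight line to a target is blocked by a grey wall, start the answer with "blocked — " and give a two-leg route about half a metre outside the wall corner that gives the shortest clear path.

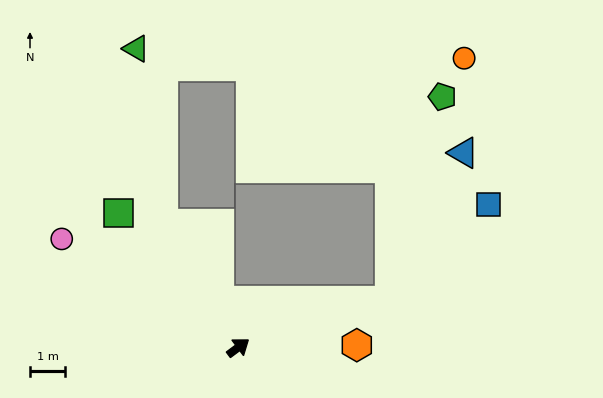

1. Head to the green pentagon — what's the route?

blocked — turn right 20°, forward 4.5 m, then turn left 59°, forward 6.0 m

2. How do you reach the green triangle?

blocked — turn left 85°, forward 4.2 m, then turn right 23°, forward 5.1 m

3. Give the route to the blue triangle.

blocked — turn right 20°, forward 4.5 m, then turn left 47°, forward 4.7 m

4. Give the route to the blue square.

blocked — turn right 20°, forward 4.5 m, then turn left 28°, forward 4.0 m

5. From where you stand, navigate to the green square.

turn left 95°, forward 5.2 m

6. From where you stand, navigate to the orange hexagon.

turn right 36°, forward 3.4 m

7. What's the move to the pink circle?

turn left 112°, forward 5.9 m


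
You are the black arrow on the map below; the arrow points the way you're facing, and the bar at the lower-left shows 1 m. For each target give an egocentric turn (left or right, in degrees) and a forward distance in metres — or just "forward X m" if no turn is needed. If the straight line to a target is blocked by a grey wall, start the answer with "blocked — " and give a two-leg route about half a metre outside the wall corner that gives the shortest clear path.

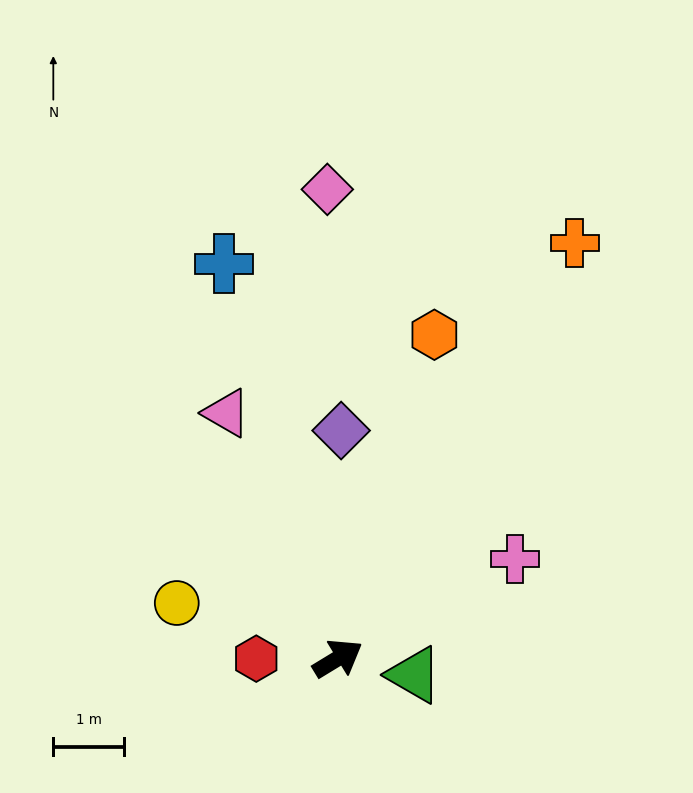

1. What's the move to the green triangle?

turn right 44°, forward 1.1 m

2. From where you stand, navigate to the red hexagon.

turn left 149°, forward 1.2 m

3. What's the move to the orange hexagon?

turn left 42°, forward 4.8 m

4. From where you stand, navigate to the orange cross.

turn left 29°, forward 6.7 m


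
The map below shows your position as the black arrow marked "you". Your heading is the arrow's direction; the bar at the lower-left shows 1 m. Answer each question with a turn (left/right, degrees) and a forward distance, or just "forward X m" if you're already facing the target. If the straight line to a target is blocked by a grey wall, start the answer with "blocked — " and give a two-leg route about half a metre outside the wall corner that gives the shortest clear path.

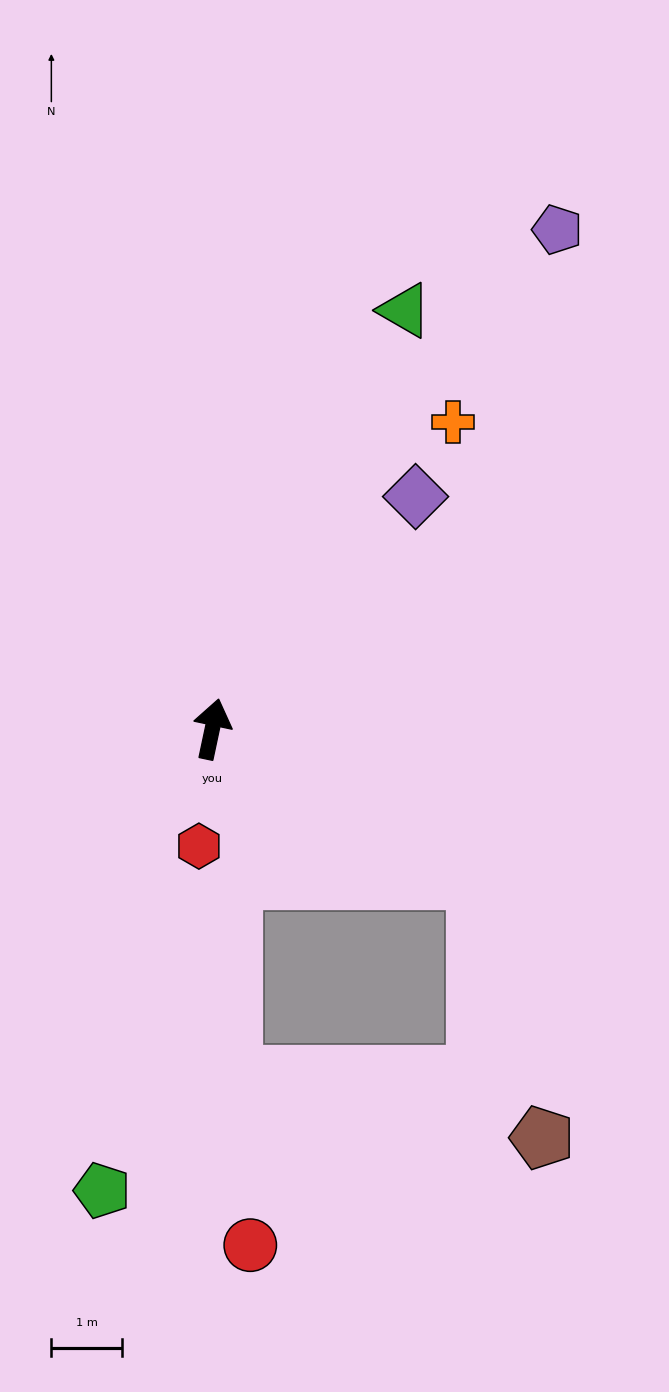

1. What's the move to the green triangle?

turn right 13°, forward 6.5 m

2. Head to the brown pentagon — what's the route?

blocked — turn right 108°, forward 4.3 m, then turn right 46°, forward 3.8 m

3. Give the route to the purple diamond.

turn right 29°, forward 4.4 m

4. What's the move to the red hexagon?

turn right 175°, forward 1.7 m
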